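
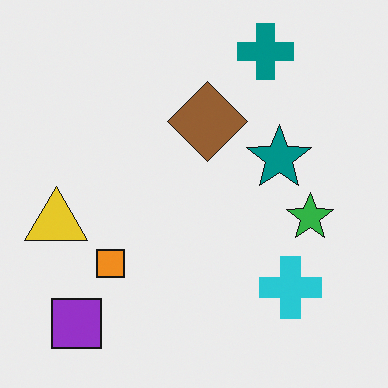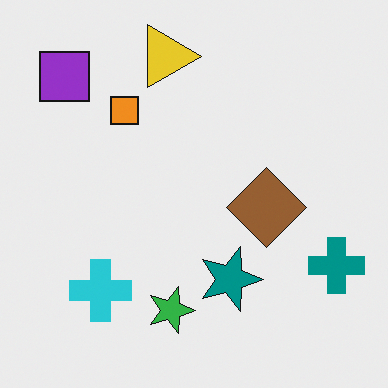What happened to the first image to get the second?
The transformation is: rotated 90° clockwise.

The purple square sits in the bottom-left of the first image and the top-left of the second — consistent with a whole-image 90° clockwise rotation.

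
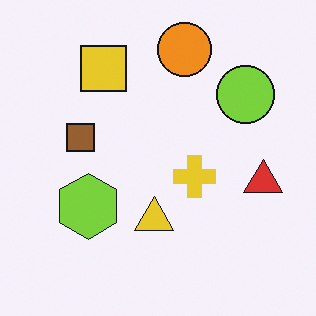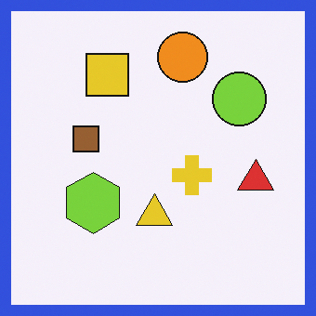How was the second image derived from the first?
Framed with a blue border.

A solid blue frame runs around the edge of the second image, with the content slightly shrunk inside it.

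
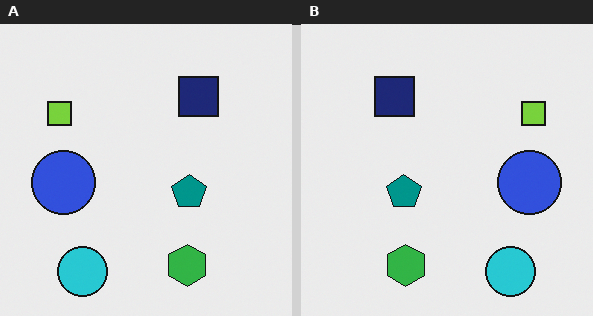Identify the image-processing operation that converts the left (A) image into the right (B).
This is the original image flipped horizontally (left ↔ right).

The lime square is in the top-left of the left (A) image and the top-right of the right (B) — shapes on opposite sides of the vertical midline have swapped in a mirror flip.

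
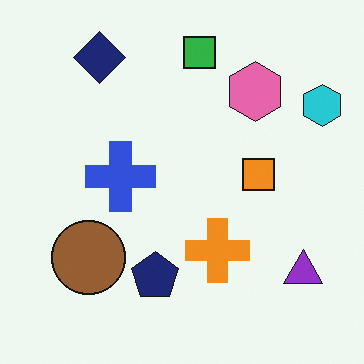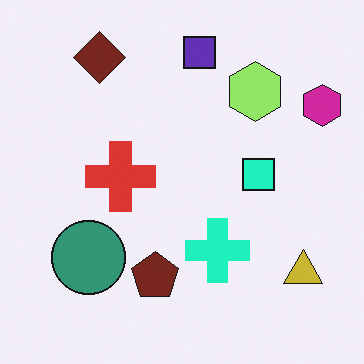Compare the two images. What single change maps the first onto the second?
This is the original image hue-shifted noticeably.

Every shape's color has rotated by the same amount around the hue wheel — a uniform hue shift.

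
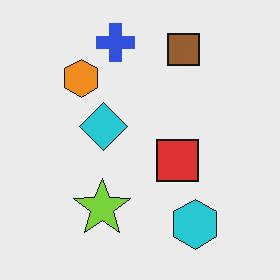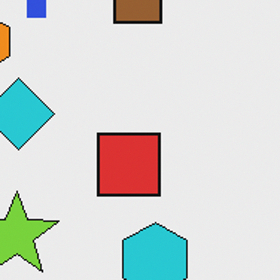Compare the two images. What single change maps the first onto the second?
Cropped to a modestly smaller region and rescaled.

The visible shapes are larger and the field of view is narrower; shapes near the original edges may be partly or wholly outside the frame — a crop-and-rescale.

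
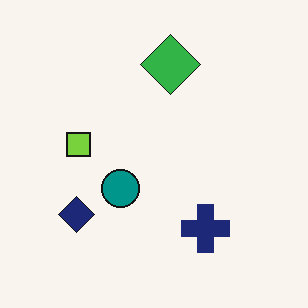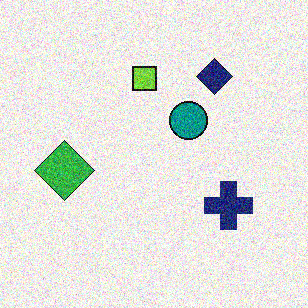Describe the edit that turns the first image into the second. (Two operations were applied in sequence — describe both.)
It was transposed (reflected across the top-left ↔ bottom-right diagonal), then degraded with strong gaussian noise.

Shapes have swapped their row and column positions — what was in the top-right is now in the bottom-left — a diagonal reflection. Random speckle covers the whole image, including the flat background.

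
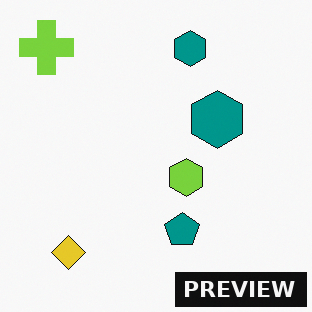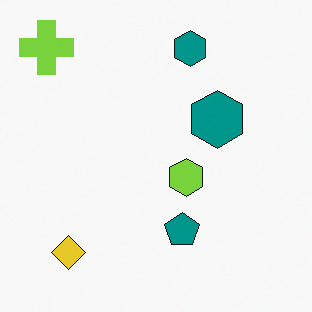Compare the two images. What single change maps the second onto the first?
The transformation is: watermarked with the text "PREVIEW" in the lower-right corner.

A dark label reading "PREVIEW" appears in the lower-right corner.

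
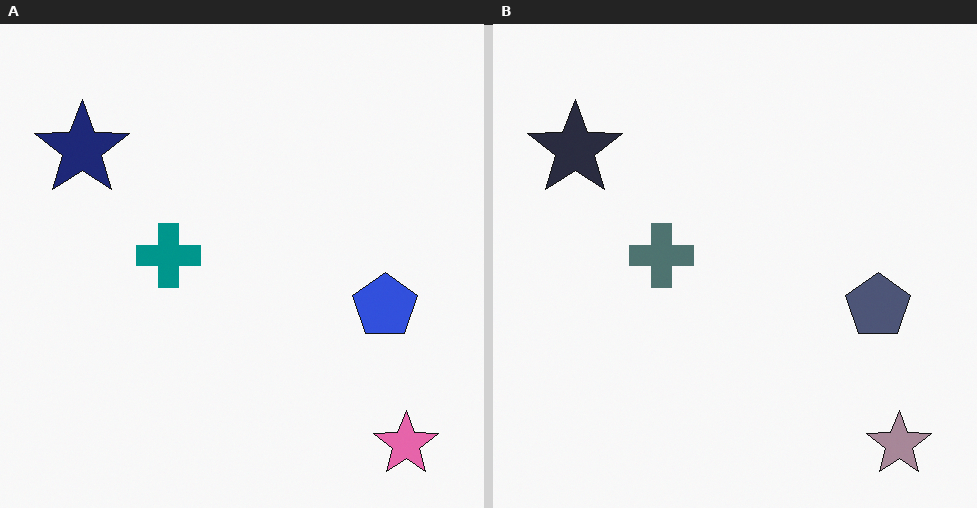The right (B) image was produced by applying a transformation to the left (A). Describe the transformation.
The image was made much more muted (saturation change).

All colors are more muted and greyish — a global saturation change.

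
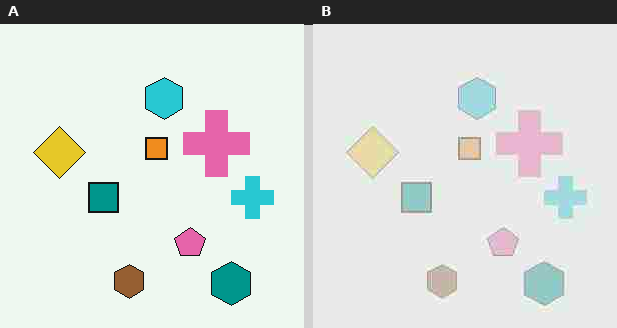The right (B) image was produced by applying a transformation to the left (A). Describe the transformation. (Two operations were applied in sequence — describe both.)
The image was washed out (contrast reduced), then heavily JPEG-compressed with obvious blocking artifacts.

Tones are pushed toward mid-grey across the whole image — a global contrast change. Blocky 8×8 compression artifacts appear around shape edges and the flat background shows ringing — characteristic JPEG degradation.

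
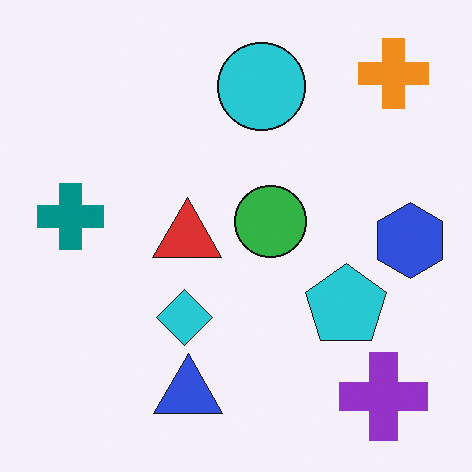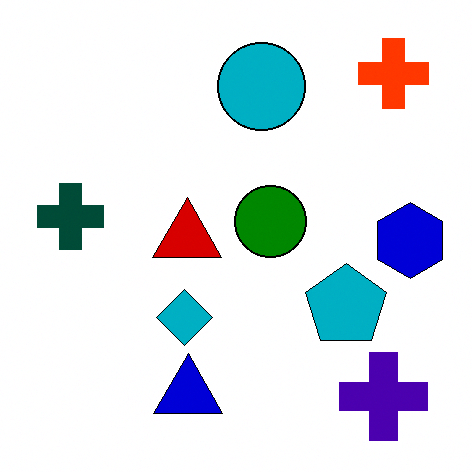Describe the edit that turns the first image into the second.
The image was given much higher contrast.

Tones are pushed away from mid-grey across the whole image — a global contrast change.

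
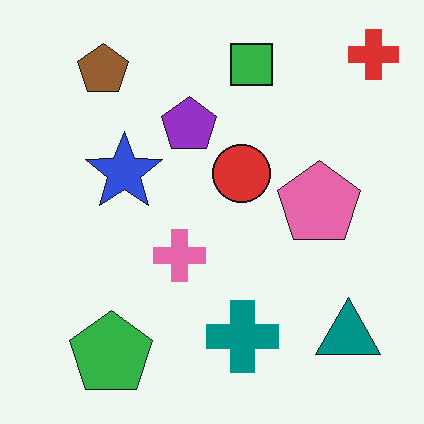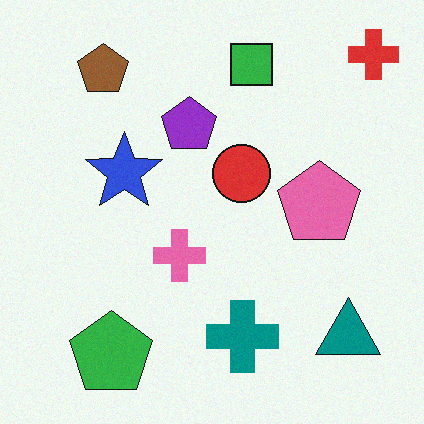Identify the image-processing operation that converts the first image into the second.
The image was degraded with subtle gaussian noise.

Random speckle covers the whole image, including the flat background.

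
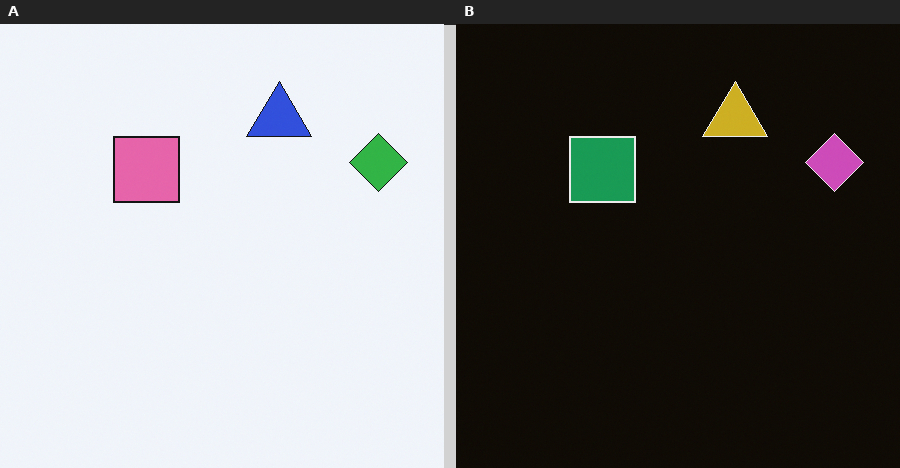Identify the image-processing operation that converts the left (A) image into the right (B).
The image was color-inverted (negative).

The light background has become dark and every shape's color is its complement — a photographic negative.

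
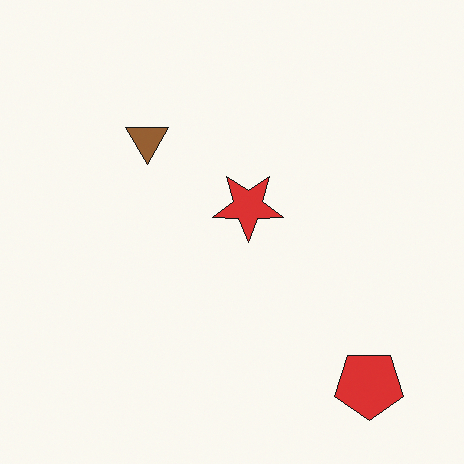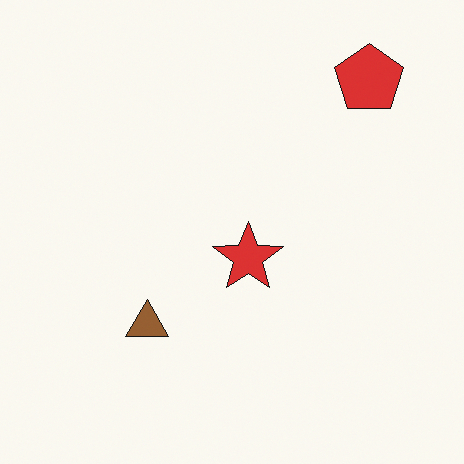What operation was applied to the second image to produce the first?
Flipped vertically (top ↔ bottom).

The red pentagon is in the top-right of the second image and the bottom-right of the first — shapes on opposite sides of the horizontal midline have swapped in a mirror flip.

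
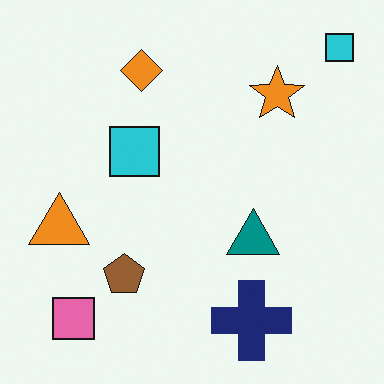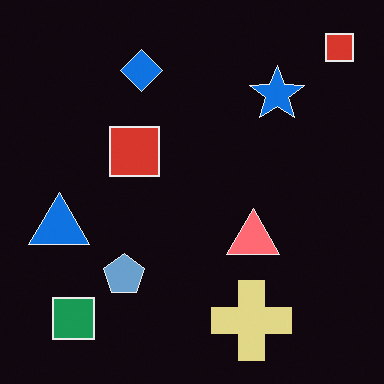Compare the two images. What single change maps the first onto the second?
It was color-inverted (negative).

The light background has become dark and every shape's color is its complement — a photographic negative.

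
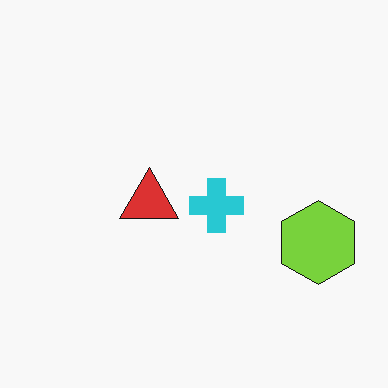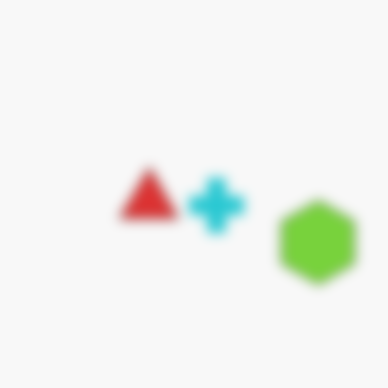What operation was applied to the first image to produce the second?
The transformation is: strongly gaussian-blurred.

Shape edges and outlines are uniformly softened across the whole image.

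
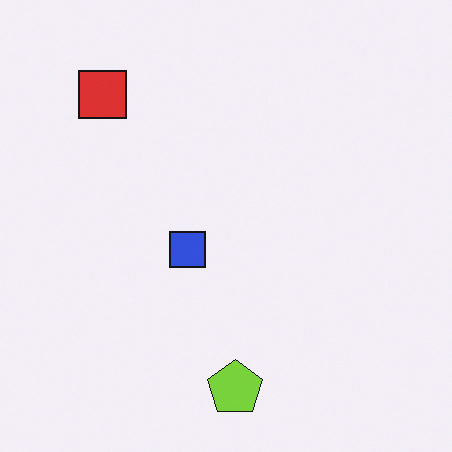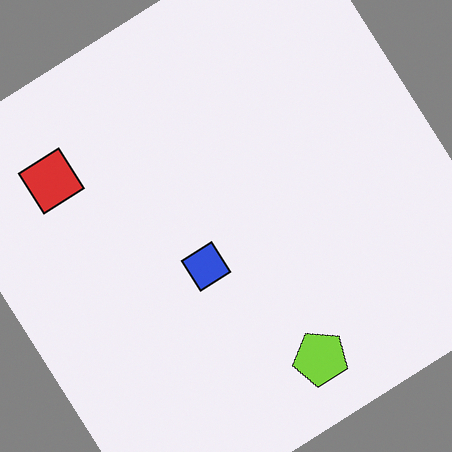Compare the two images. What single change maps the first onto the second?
Rotated counter-clockwise by a large amount — several tens of degrees.

Every shape is tilted by the same angle and the image corners show triangular fill wedges — a whole-image rotation by a non-right angle.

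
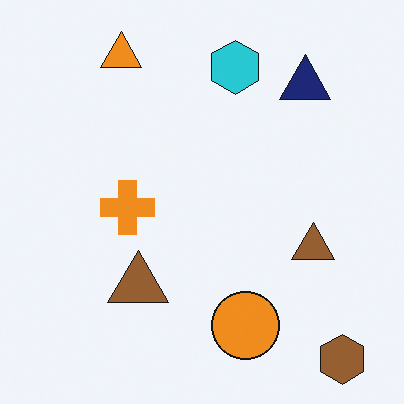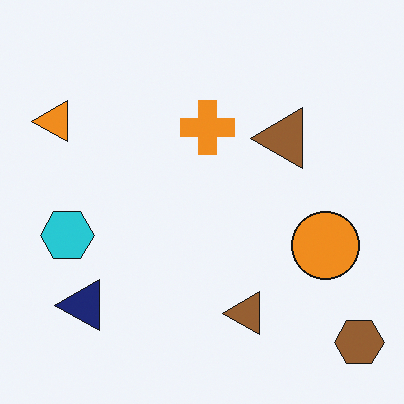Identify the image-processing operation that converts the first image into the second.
The second image is the first transposed (reflected across the top-left ↔ bottom-right diagonal).

Shapes have swapped their row and column positions — what was in the top-right is now in the bottom-left — a diagonal reflection.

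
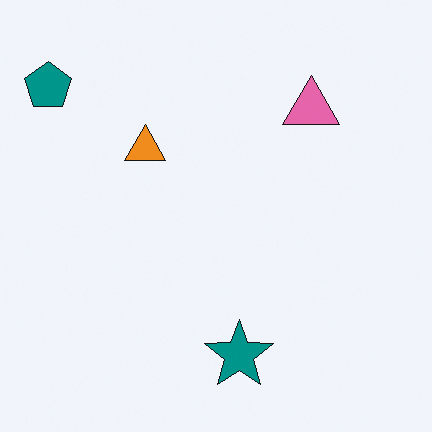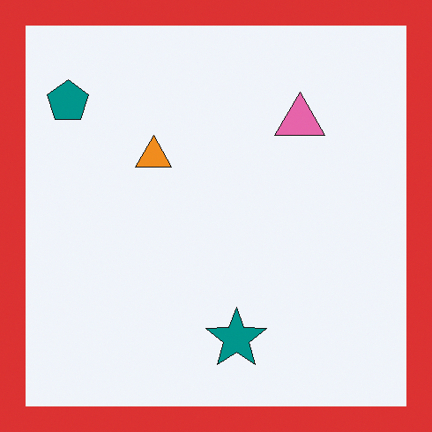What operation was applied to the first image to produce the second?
Framed with a red border.

A solid red frame runs around the edge of the second image, with the content slightly shrunk inside it.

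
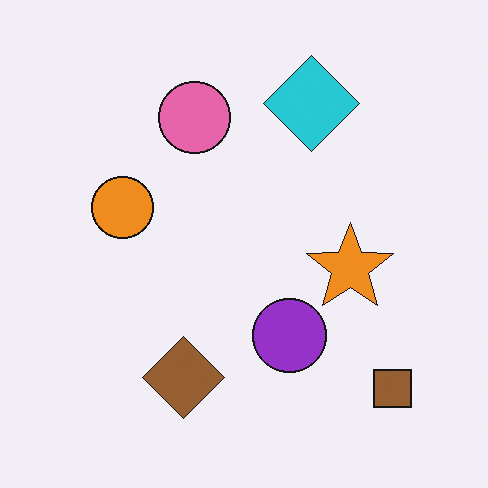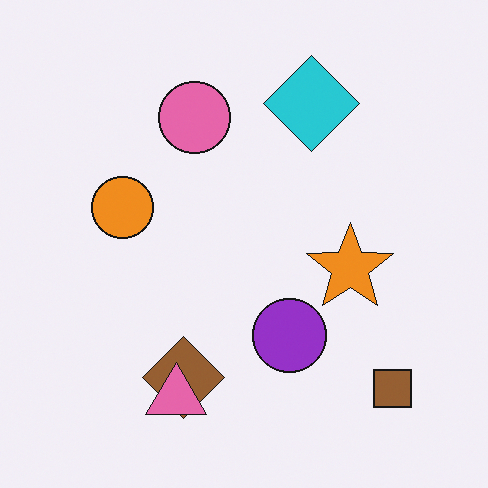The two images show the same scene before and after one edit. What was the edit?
This is the original image overlaid with an additional pink triangle.

A pink triangle appears in the second image that is absent from the first.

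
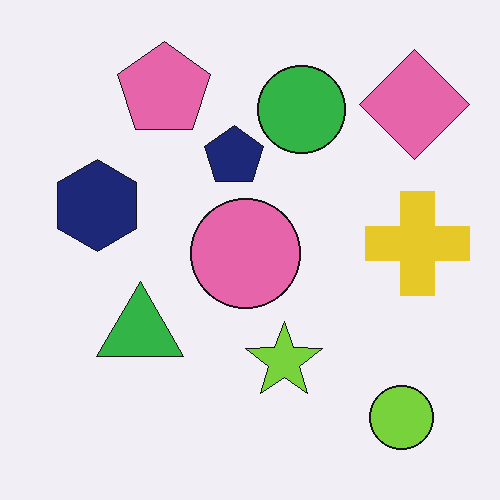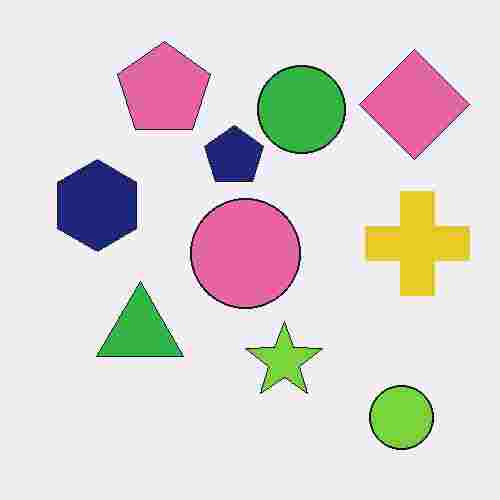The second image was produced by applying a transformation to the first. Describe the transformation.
The second image is the first degraded with heavy JPEG compression.

Blocky 8×8 compression artifacts appear around shape edges and the flat background shows ringing — characteristic JPEG degradation.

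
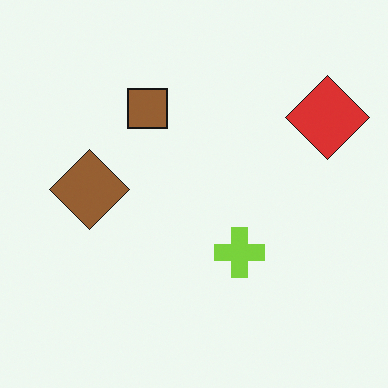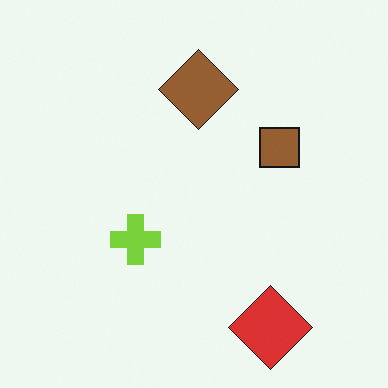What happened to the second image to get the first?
The image was rotated 90° counter-clockwise.

The red diamond sits in the bottom-right of the second image and the top-right of the first — consistent with a whole-image 90° counter-clockwise rotation.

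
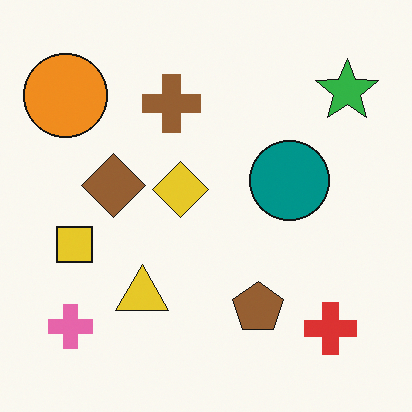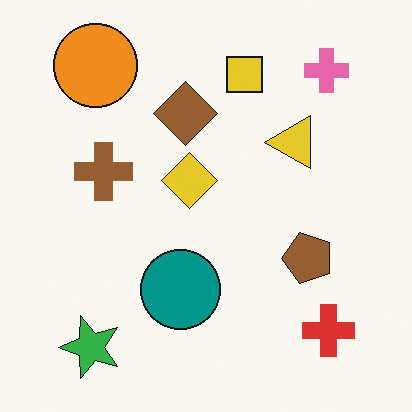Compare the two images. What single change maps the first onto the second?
It was transposed (reflected across the top-left ↔ bottom-right diagonal).

Shapes have swapped their row and column positions — what was in the top-right is now in the bottom-left — a diagonal reflection.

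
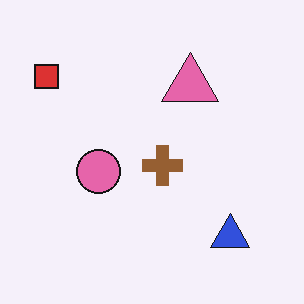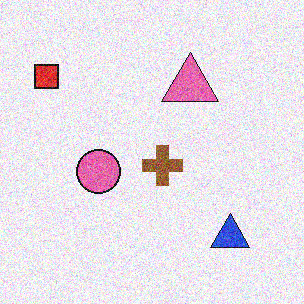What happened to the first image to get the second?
It was degraded with strong gaussian noise.

Random speckle covers the whole image, including the flat background.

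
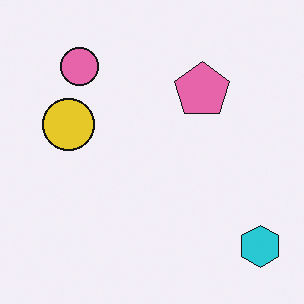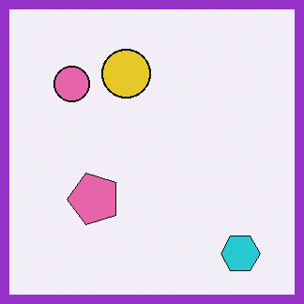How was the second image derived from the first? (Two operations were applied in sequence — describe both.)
It was transposed (reflected across the top-left ↔ bottom-right diagonal), then framed with a purple border.

Shapes have swapped their row and column positions — what was in the top-right is now in the bottom-left — a diagonal reflection. A solid purple frame runs around the edge of the second image, with the content slightly shrunk inside it.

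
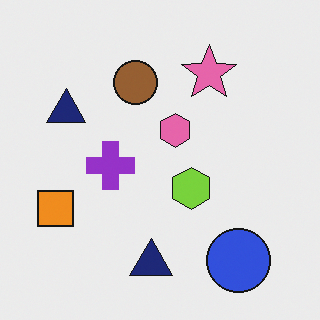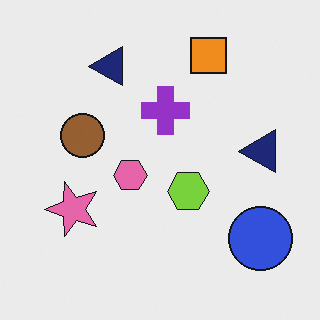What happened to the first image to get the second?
Transposed (reflected across the top-left ↔ bottom-right diagonal).

Shapes have swapped their row and column positions — what was in the top-right is now in the bottom-left — a diagonal reflection.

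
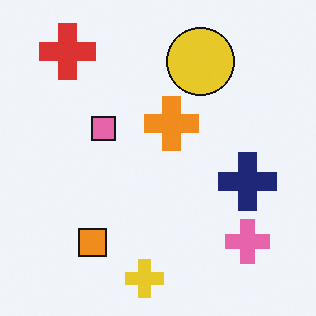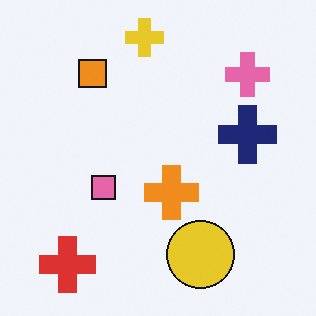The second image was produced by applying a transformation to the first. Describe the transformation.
The image was flipped vertically (top ↔ bottom).

The yellow cross is in the bottom of the first image and the top of the second — shapes on opposite sides of the horizontal midline have swapped in a mirror flip.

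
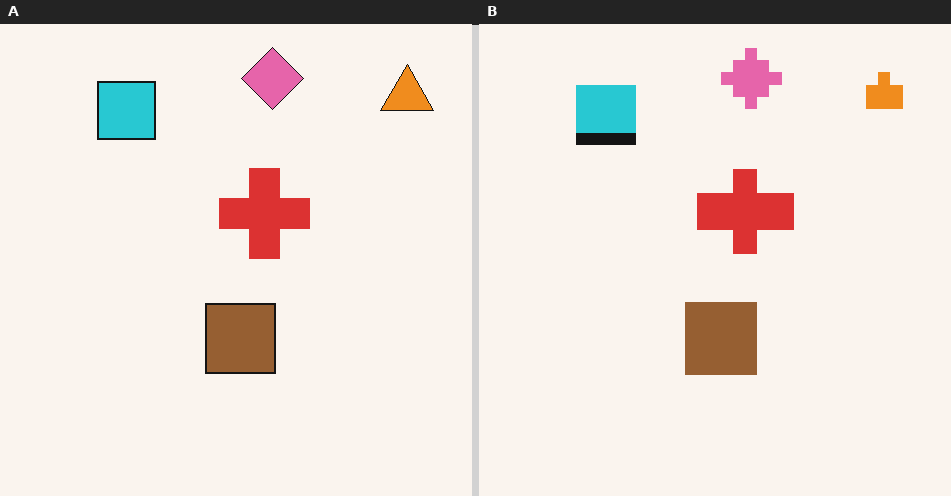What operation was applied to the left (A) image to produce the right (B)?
It was heavily pixelated into large blocks.

Shapes are reduced to large square blocks; fine edges and outlines are lost — a downscale-then-upscale (mosaic) effect.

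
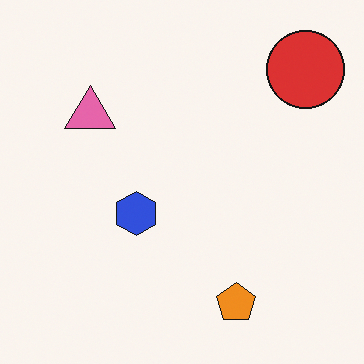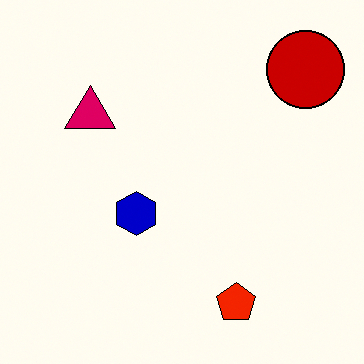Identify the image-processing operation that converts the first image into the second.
This is the original image given much higher contrast.

Tones are pushed away from mid-grey across the whole image — a global contrast change.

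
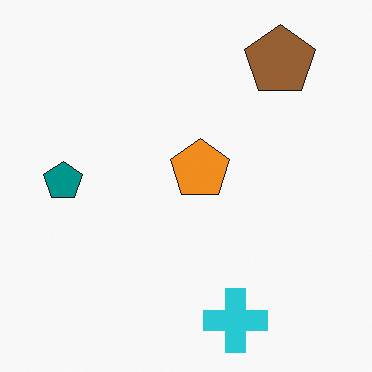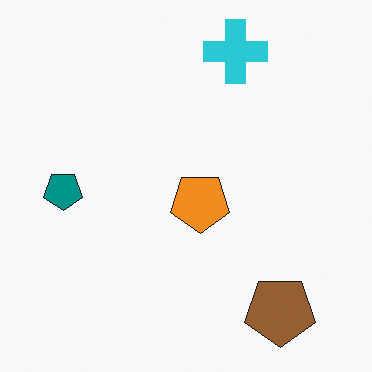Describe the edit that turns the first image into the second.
Flipped vertically (top ↔ bottom).

The cyan cross is in the bottom of the first image and the top of the second — shapes on opposite sides of the horizontal midline have swapped in a mirror flip.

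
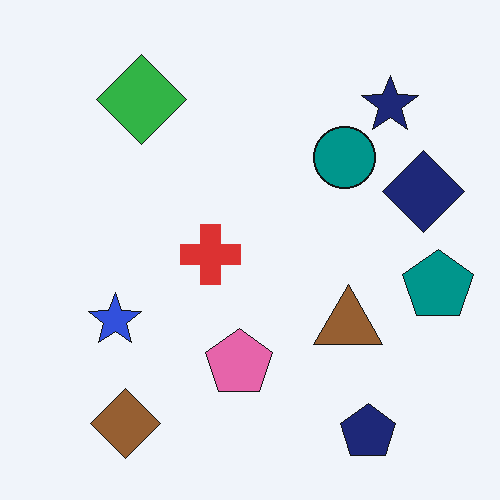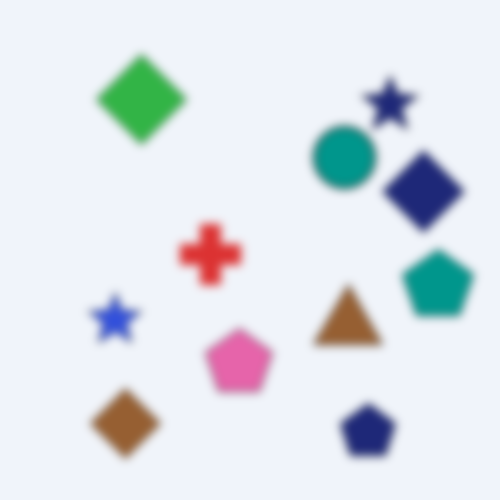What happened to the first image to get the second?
The image was moderately blurred.

Shape edges and outlines are uniformly softened across the whole image.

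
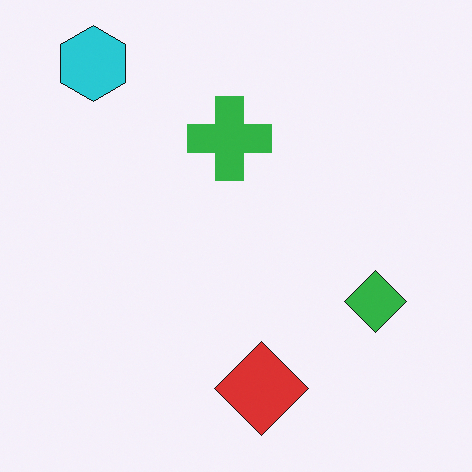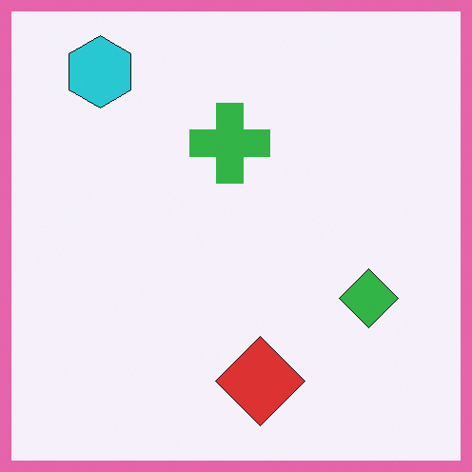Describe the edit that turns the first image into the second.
This is the original image framed with a pink border.

A solid pink frame runs around the edge of the second image, with the content slightly shrunk inside it.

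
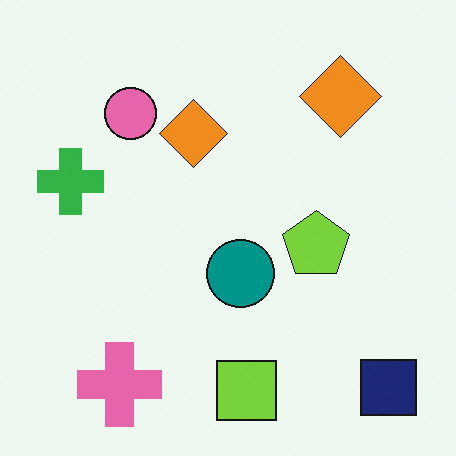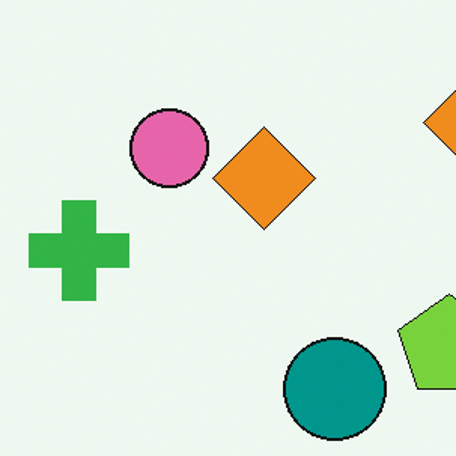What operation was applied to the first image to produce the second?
It was cropped slightly and scaled back up.

The visible shapes are larger and the field of view is narrower; shapes near the original edges may be partly or wholly outside the frame — a crop-and-rescale.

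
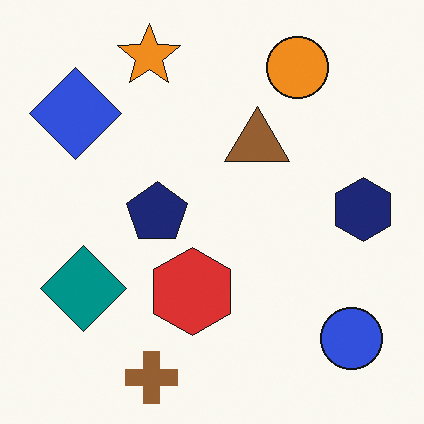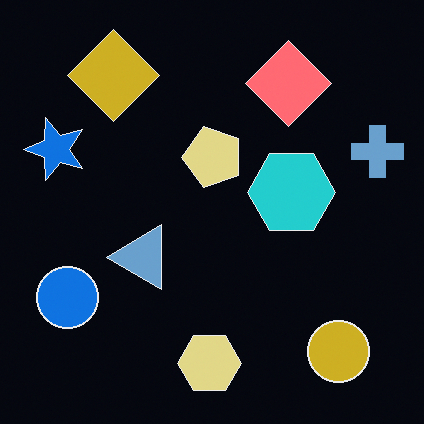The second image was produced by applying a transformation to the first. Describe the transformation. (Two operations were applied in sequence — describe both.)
This is the original image color-inverted (negative), then transposed (reflected across the top-left ↔ bottom-right diagonal).

The light background has become dark and every shape's color is its complement — a photographic negative. Shapes have swapped their row and column positions — what was in the top-right is now in the bottom-left — a diagonal reflection.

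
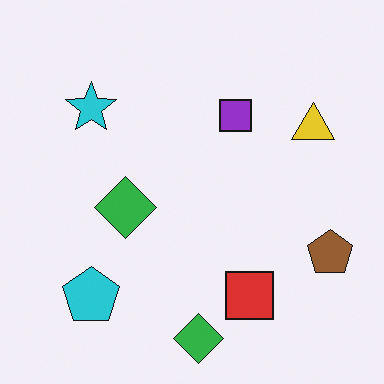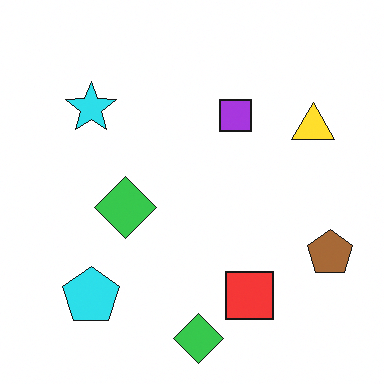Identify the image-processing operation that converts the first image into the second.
It was brightened a little.

Every pixel — background and shapes alike — is uniformly brightened.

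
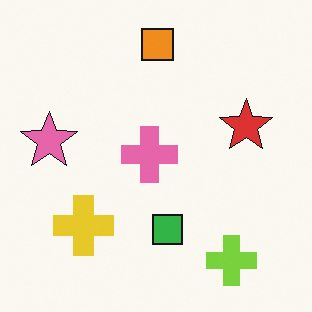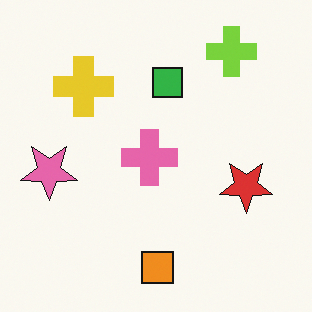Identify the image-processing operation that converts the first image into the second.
Flipped vertically (top ↔ bottom).

The orange square is in the top of the first image and the bottom of the second — shapes on opposite sides of the horizontal midline have swapped in a mirror flip.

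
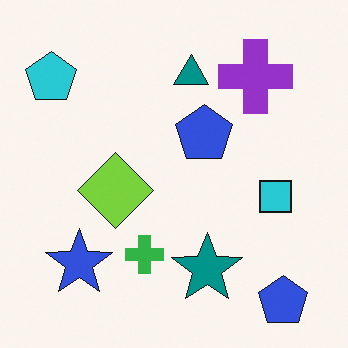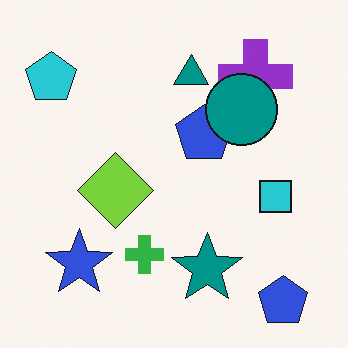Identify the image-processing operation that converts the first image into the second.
The second image is the first overlaid with an additional teal circle.

A teal circle appears in the second image that is absent from the first.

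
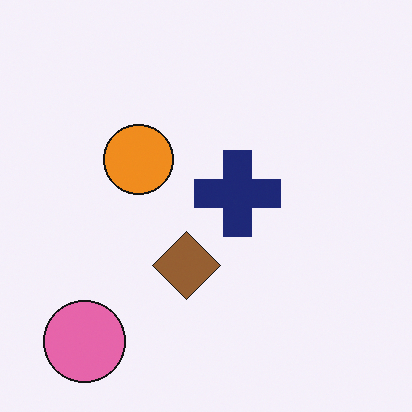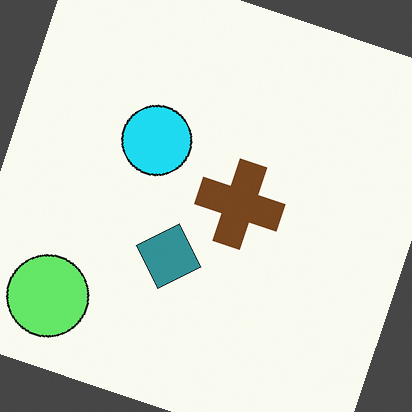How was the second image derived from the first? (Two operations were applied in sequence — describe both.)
Hue-shifted noticeably, then rotated clockwise by a clearly visible amount.

Every shape's color has rotated by the same amount around the hue wheel — a uniform hue shift. Every shape is tilted by the same angle and the image corners show triangular fill wedges — a whole-image rotation by a non-right angle.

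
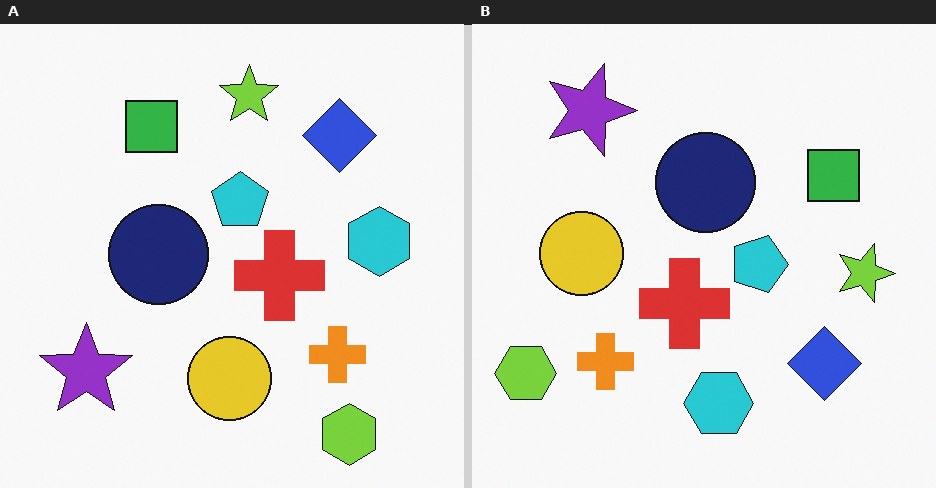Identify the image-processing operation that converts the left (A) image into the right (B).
Rotated 90° clockwise.

The lime hexagon sits in the bottom-right of the left (A) image and the bottom-left of the right (B) — consistent with a whole-image 90° clockwise rotation.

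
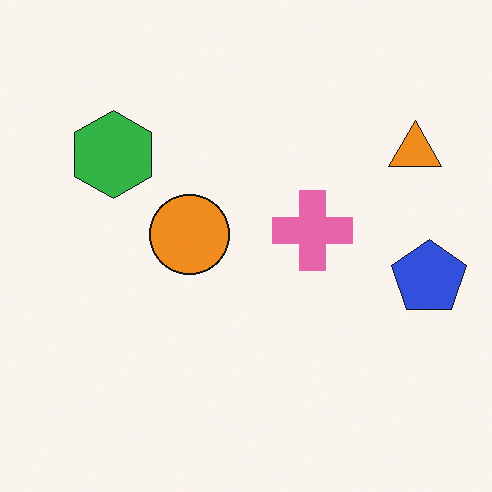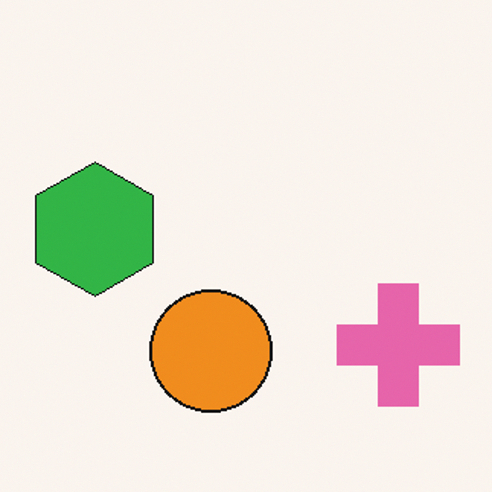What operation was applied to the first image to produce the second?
Cropped slightly and scaled back up.

The visible shapes are larger and the field of view is narrower; shapes near the original edges may be partly or wholly outside the frame — a crop-and-rescale.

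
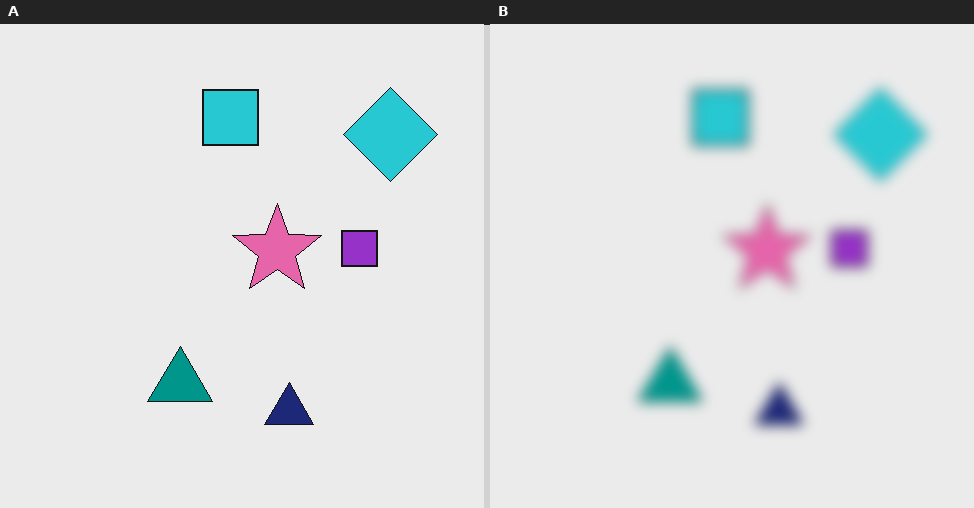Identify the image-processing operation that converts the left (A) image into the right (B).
Strongly gaussian-blurred.

Shape edges and outlines are uniformly softened across the whole image.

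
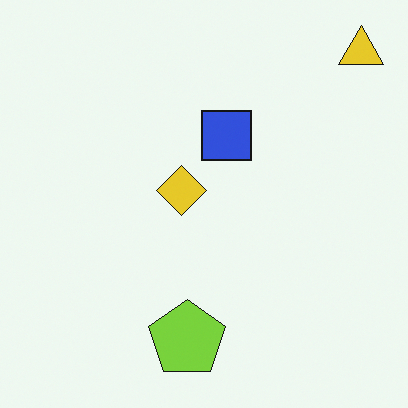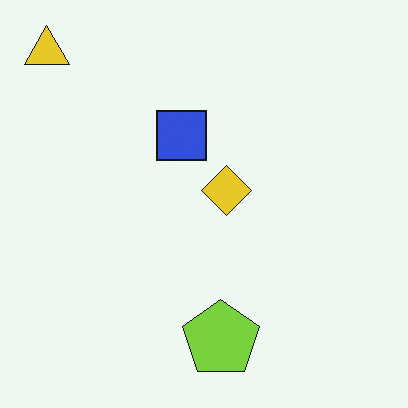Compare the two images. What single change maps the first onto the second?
The second image is the first flipped horizontally (left ↔ right).

The yellow triangle is in the top-right of the first image and the top-left of the second — shapes on opposite sides of the vertical midline have swapped in a mirror flip.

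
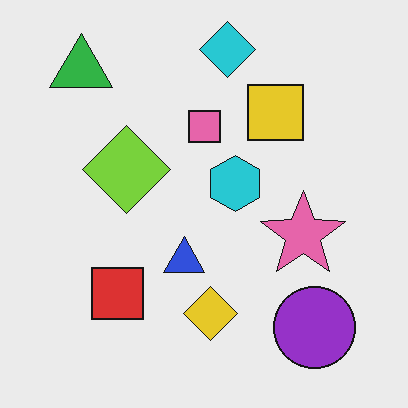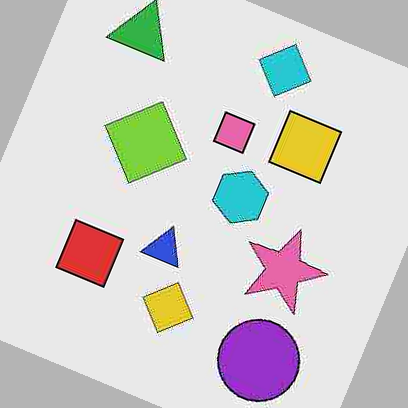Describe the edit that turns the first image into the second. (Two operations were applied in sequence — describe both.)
This is the original image degraded with heavy JPEG compression, then rotated clockwise by a clearly visible amount.

Blocky 8×8 compression artifacts appear around shape edges and the flat background shows ringing — characteristic JPEG degradation. Every shape is tilted by the same angle and the image corners show triangular fill wedges — a whole-image rotation by a non-right angle.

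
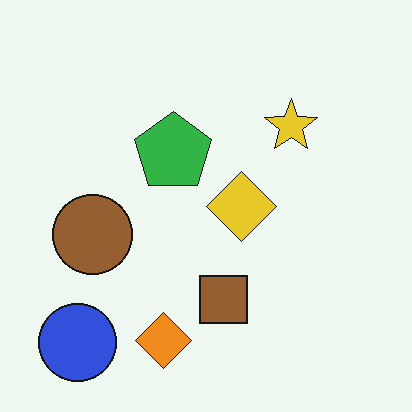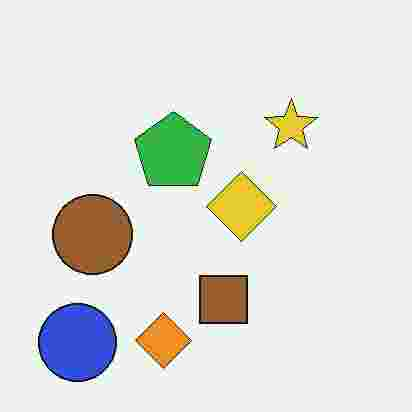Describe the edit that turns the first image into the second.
The image was degraded with heavy JPEG compression.

Blocky 8×8 compression artifacts appear around shape edges and the flat background shows ringing — characteristic JPEG degradation.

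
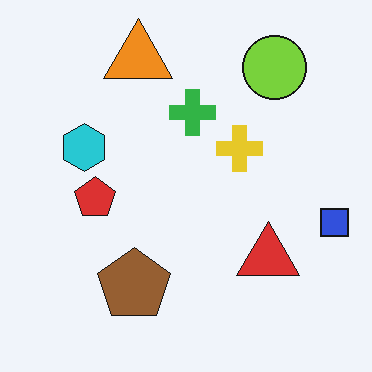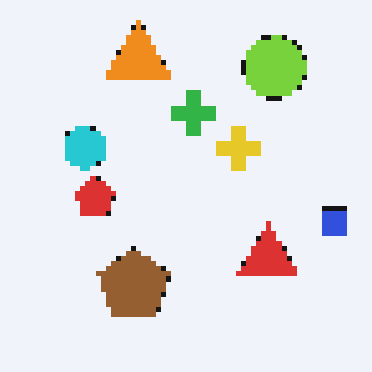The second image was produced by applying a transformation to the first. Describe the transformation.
The transformation is: lightly pixelated (a mild mosaic effect).

Shapes are reduced to large square blocks; fine edges and outlines are lost — a downscale-then-upscale (mosaic) effect.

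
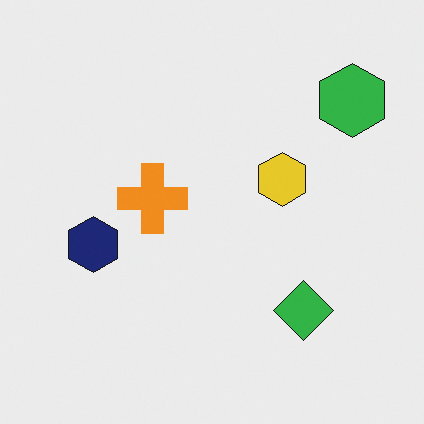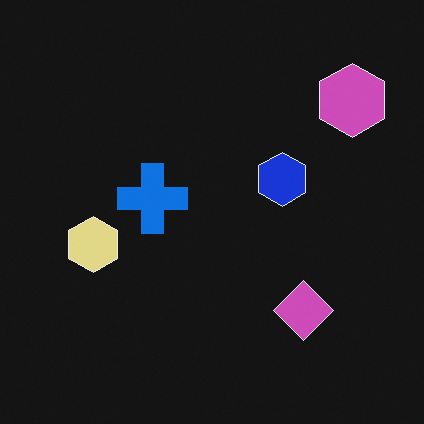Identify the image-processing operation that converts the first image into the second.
The transformation is: color-inverted (negative).

The light background has become dark and every shape's color is its complement — a photographic negative.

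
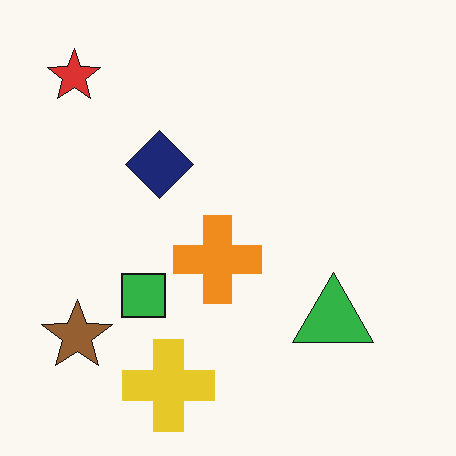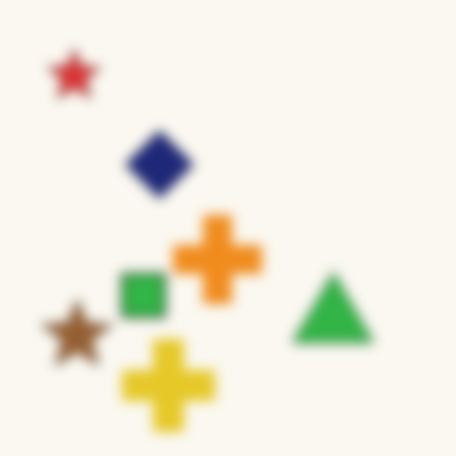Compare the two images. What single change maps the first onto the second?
The transformation is: strongly gaussian-blurred.

Shape edges and outlines are uniformly softened across the whole image.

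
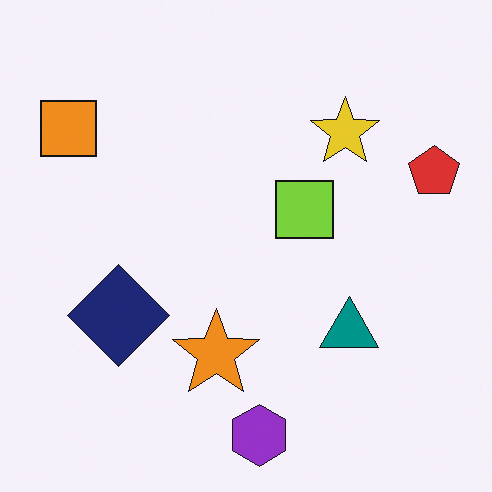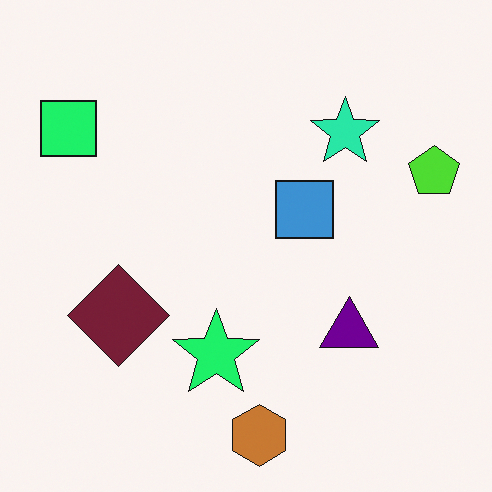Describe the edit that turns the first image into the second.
Hue-shifted by a moderate amount.

Every shape's color has rotated by the same amount around the hue wheel — a uniform hue shift.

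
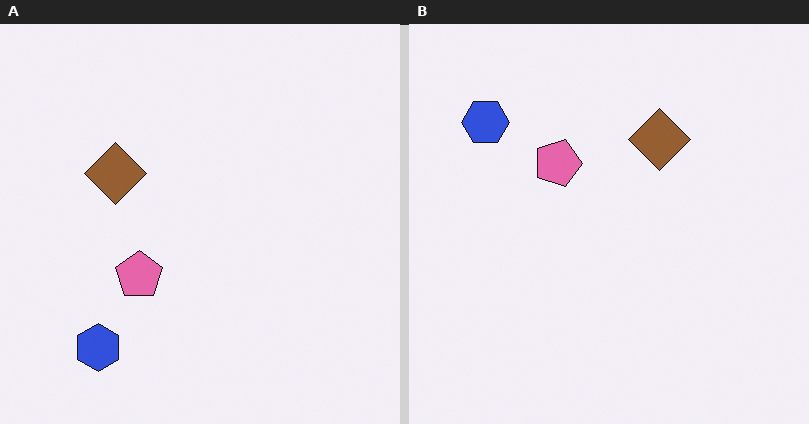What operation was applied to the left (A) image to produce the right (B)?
This is the original image rotated 90° clockwise.

The blue hexagon sits in the bottom-left of the left (A) image and the top-left of the right (B) — consistent with a whole-image 90° clockwise rotation.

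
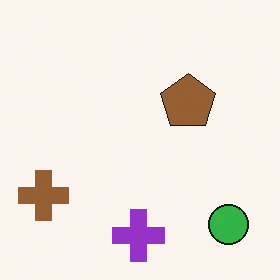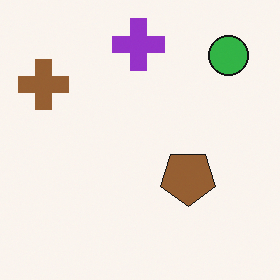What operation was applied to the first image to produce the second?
It was flipped vertically (top ↔ bottom).

The purple cross is in the bottom of the first image and the top of the second — shapes on opposite sides of the horizontal midline have swapped in a mirror flip.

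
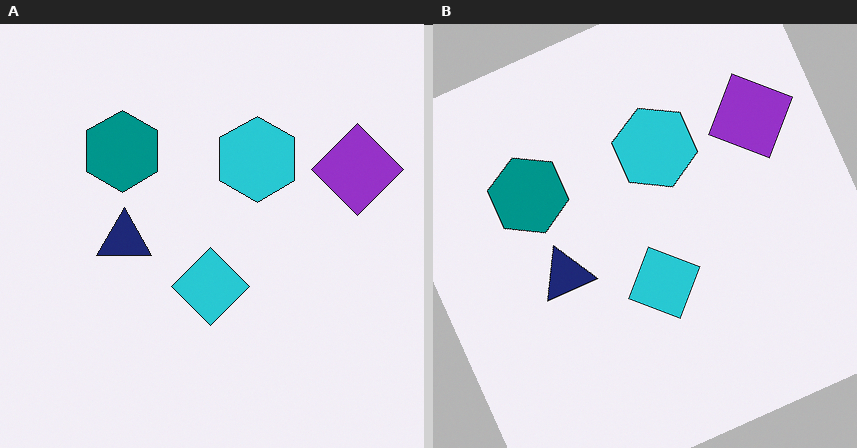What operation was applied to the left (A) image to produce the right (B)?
The transformation is: rotated counter-clockwise by a moderate amount.

Every shape is tilted by the same angle and the image corners show triangular fill wedges — a whole-image rotation by a non-right angle.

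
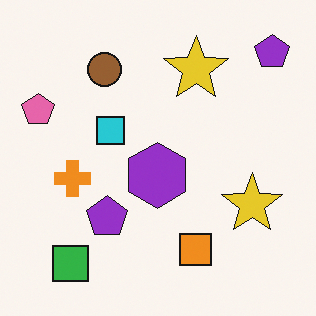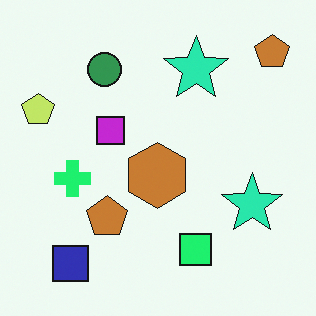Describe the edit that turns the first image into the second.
It was hue-shifted by a moderate amount.

Every shape's color has rotated by the same amount around the hue wheel — a uniform hue shift.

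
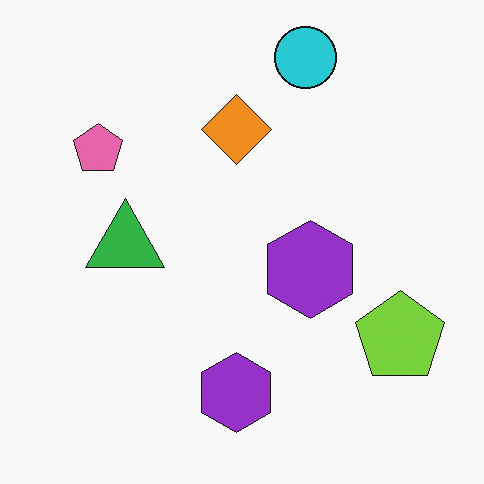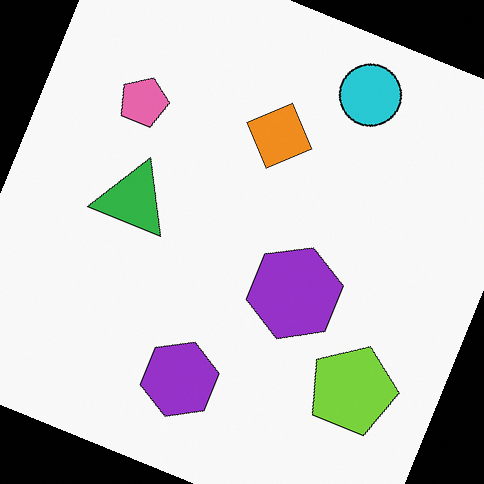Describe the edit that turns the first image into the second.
This is the original image rotated clockwise by a moderate amount.

Every shape is tilted by the same angle and the image corners show triangular fill wedges — a whole-image rotation by a non-right angle.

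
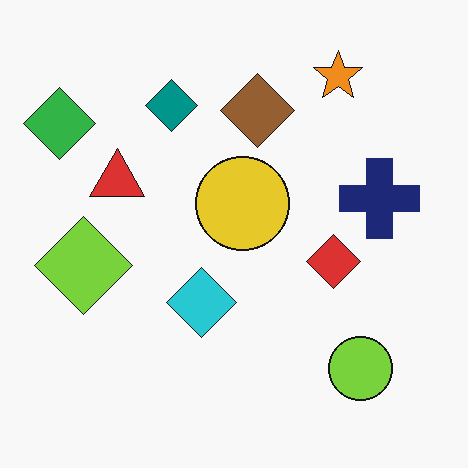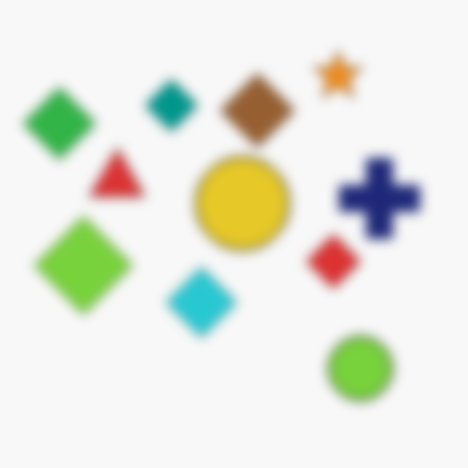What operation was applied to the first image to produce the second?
The transformation is: heavily blurred.

Shape edges and outlines are uniformly softened across the whole image.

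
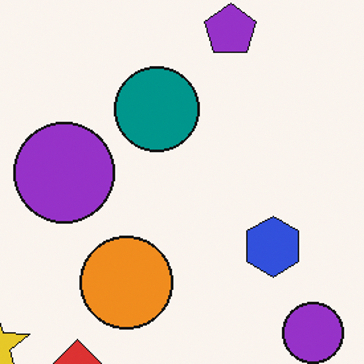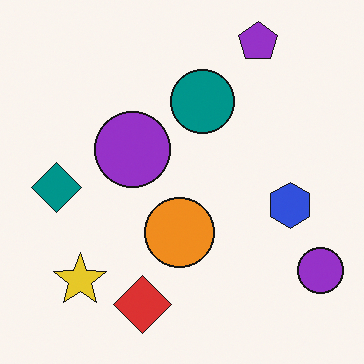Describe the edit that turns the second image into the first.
The image was cropped slightly and scaled back up.

The visible shapes are larger and the field of view is narrower; shapes near the original edges may be partly or wholly outside the frame — a crop-and-rescale.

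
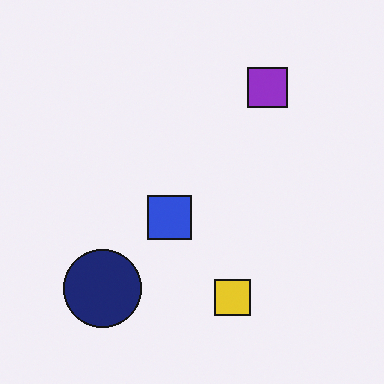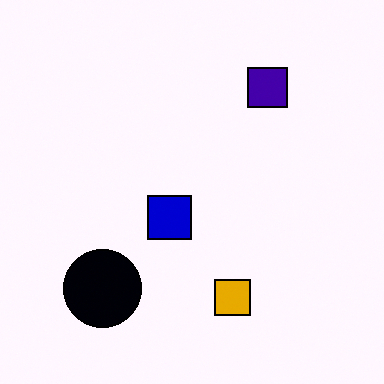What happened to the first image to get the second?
The image was boosted in contrast.

Tones are pushed away from mid-grey across the whole image — a global contrast change.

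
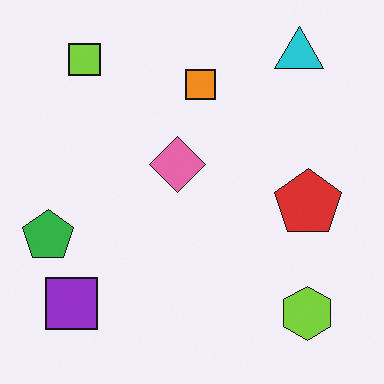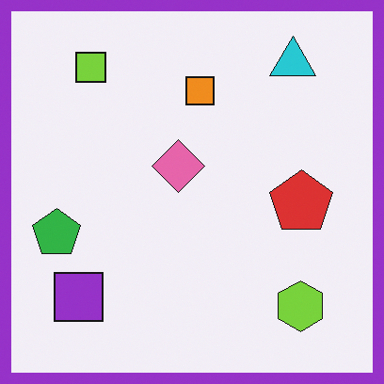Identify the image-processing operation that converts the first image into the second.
Framed with a purple border.

A solid purple frame runs around the edge of the second image, with the content slightly shrunk inside it.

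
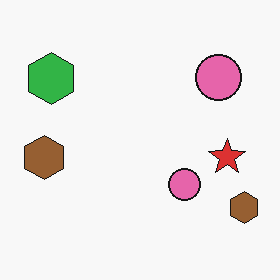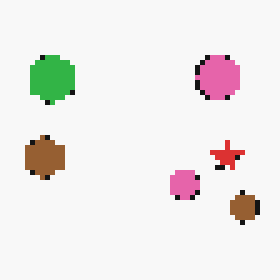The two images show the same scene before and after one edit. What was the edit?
It was lightly pixelated (a mild mosaic effect).

Shapes are reduced to large square blocks; fine edges and outlines are lost — a downscale-then-upscale (mosaic) effect.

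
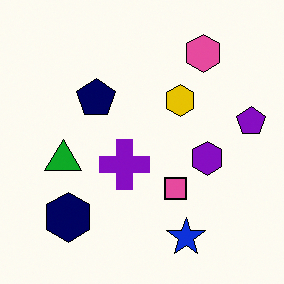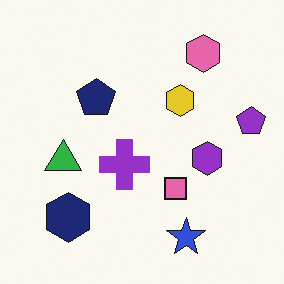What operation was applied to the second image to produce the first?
Given slightly increased contrast.

Tones are pushed away from mid-grey across the whole image — a global contrast change.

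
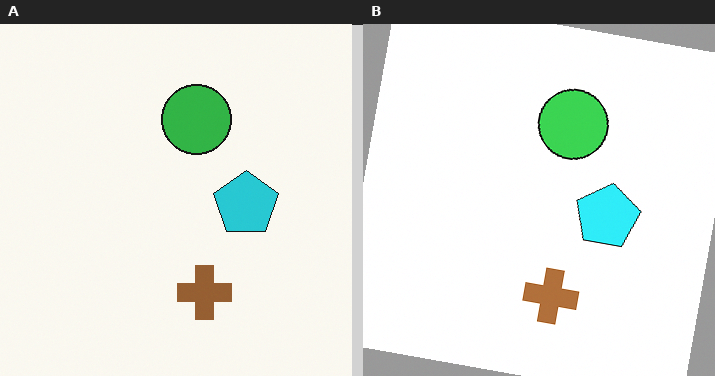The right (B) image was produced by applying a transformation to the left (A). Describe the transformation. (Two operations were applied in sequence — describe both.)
The right (B) image is the left (A) rotated clockwise by a small amount, then slightly brightened.

Every shape is tilted by the same angle and the image corners show triangular fill wedges — a whole-image rotation by a non-right angle. Every pixel — background and shapes alike — is uniformly brightened.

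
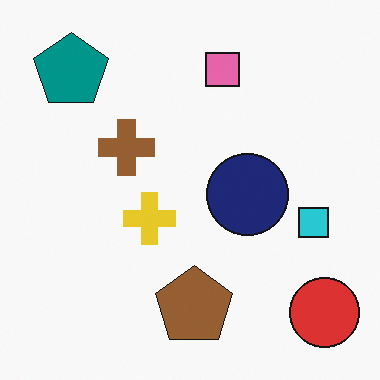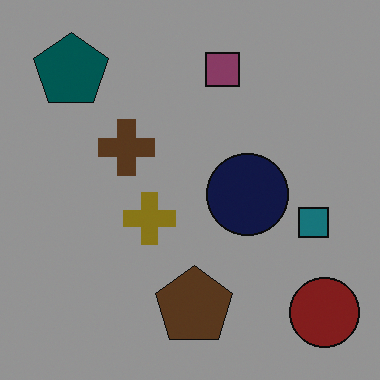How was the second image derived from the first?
The image was substantially darkened.

Every pixel — background and shapes alike — is uniformly darkened.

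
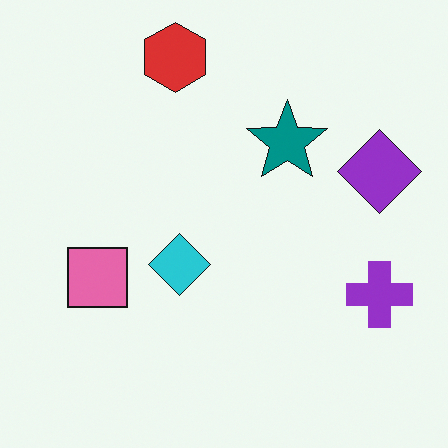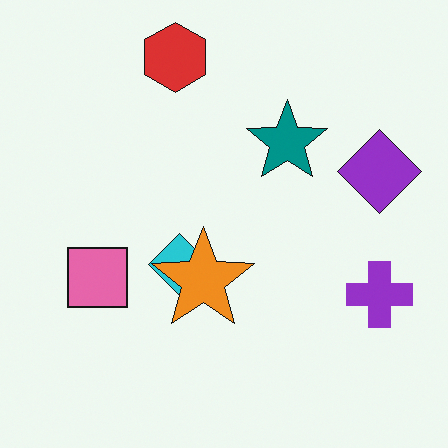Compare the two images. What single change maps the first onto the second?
The transformation is: overlaid with an additional orange star.

An orange star appears in the second image that is absent from the first.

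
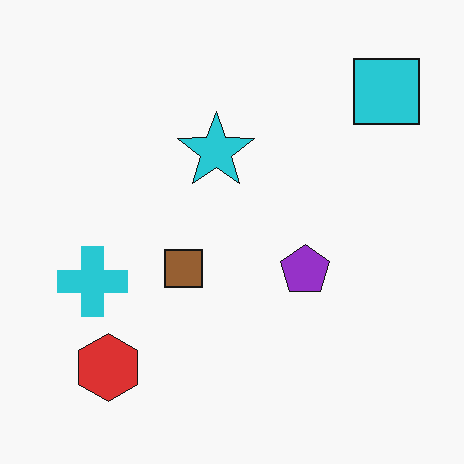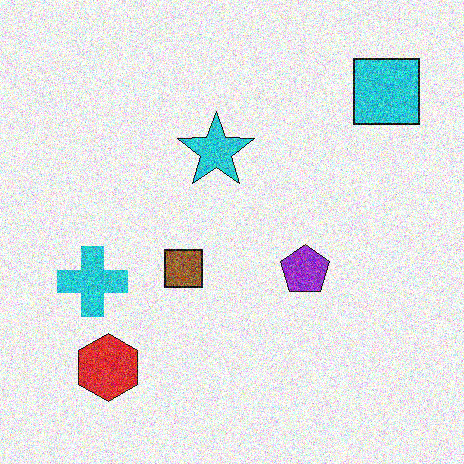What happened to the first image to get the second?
It was degraded with heavy additive noise.

Random speckle covers the whole image, including the flat background.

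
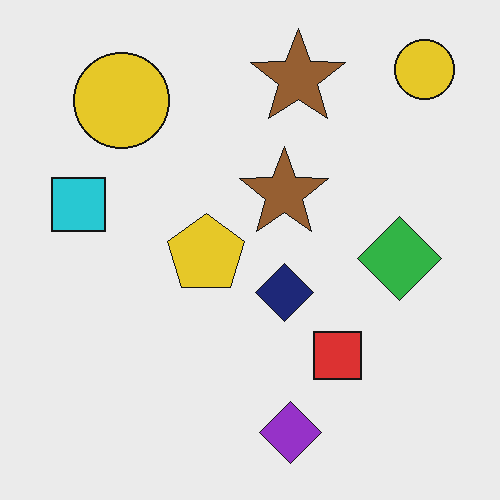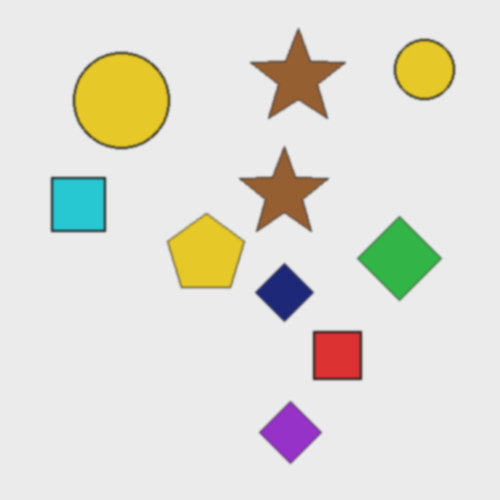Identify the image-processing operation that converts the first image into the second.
It was slightly softened.

Shape edges and outlines are uniformly softened across the whole image.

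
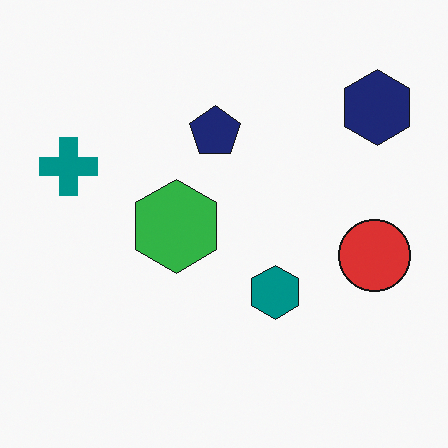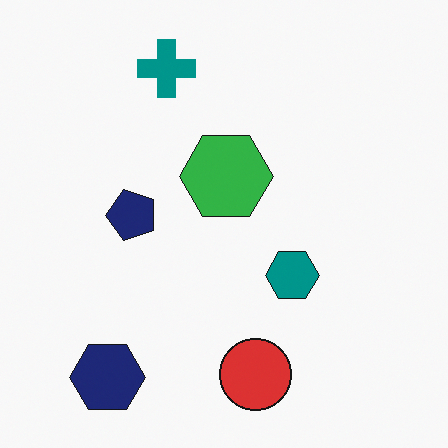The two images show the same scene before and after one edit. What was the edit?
The transformation is: transposed (reflected across the top-left ↔ bottom-right diagonal).

Shapes have swapped their row and column positions — what was in the top-right is now in the bottom-left — a diagonal reflection.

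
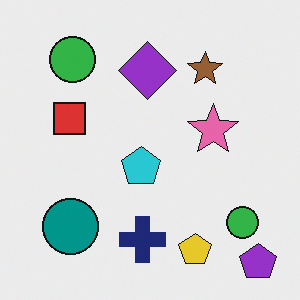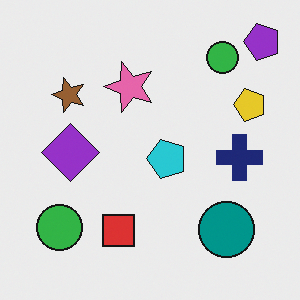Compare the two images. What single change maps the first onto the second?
The image was rotated 90° counter-clockwise.

The purple pentagon sits in the bottom-right of the first image and the top-right of the second — consistent with a whole-image 90° counter-clockwise rotation.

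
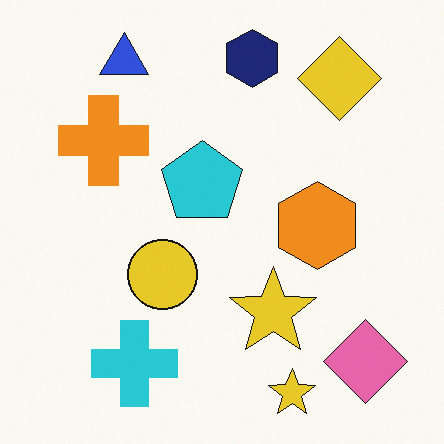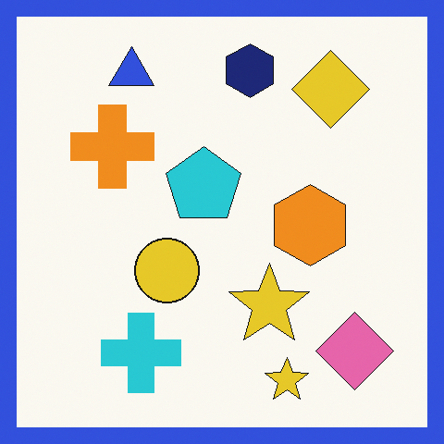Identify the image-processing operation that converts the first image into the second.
The second image is the first framed with a blue border.

A solid blue frame runs around the edge of the second image, with the content slightly shrunk inside it.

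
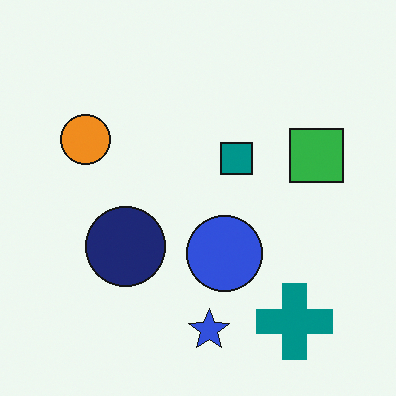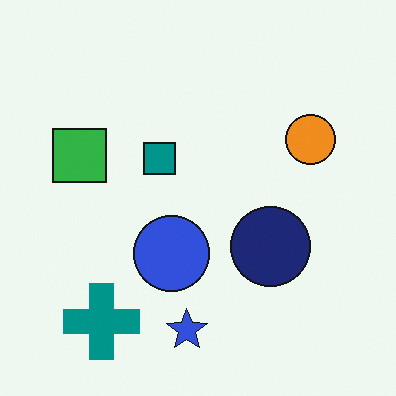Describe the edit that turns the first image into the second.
The second image is the first flipped horizontally (left ↔ right).

The green square is in the right of the first image and the left of the second — shapes on opposite sides of the vertical midline have swapped in a mirror flip.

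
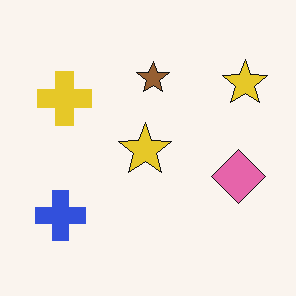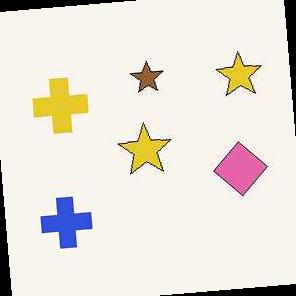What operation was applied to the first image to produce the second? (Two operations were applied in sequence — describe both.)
The second image is the first given moderate JPEG compression, then rotated counter-clockwise by a small amount.

Blocky 8×8 compression artifacts appear around shape edges and the flat background shows ringing — characteristic JPEG degradation. Every shape is tilted by the same angle and the image corners show triangular fill wedges — a whole-image rotation by a non-right angle.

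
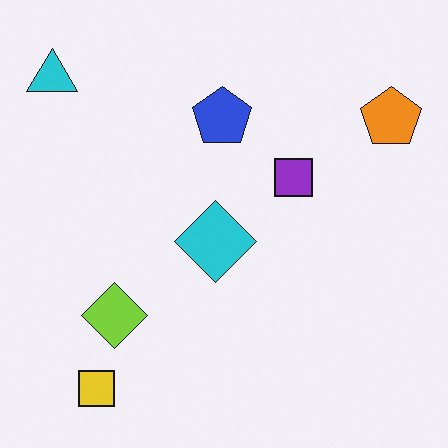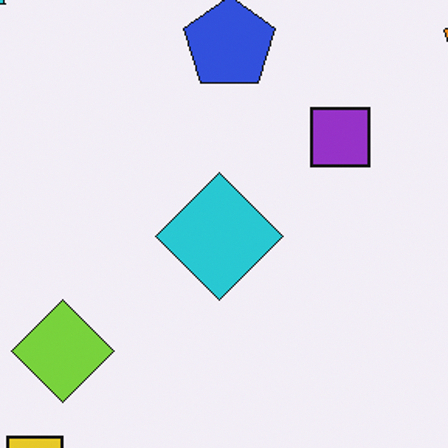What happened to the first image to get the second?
Cropped slightly and scaled back up.

The visible shapes are larger and the field of view is narrower; shapes near the original edges may be partly or wholly outside the frame — a crop-and-rescale.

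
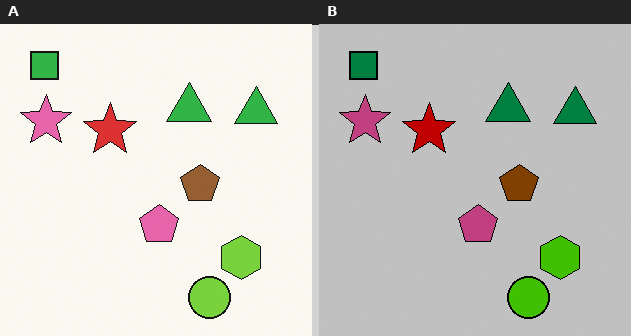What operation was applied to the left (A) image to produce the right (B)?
Heavily posterized to just a handful of flat colors.

Each flat color has snapped to a coarser quantized level — most visibly, the near-white background has dropped to a flat grey.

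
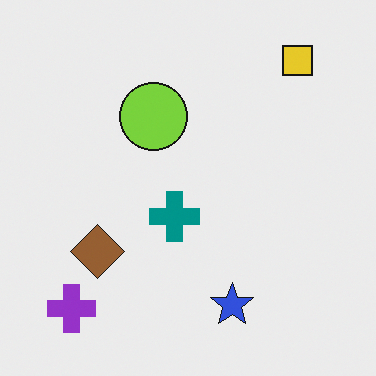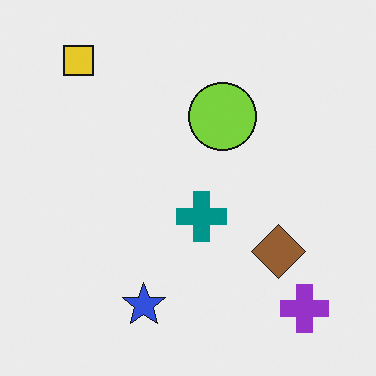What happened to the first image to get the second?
The transformation is: flipped horizontally (left ↔ right).

The purple cross is in the bottom-left of the first image and the bottom-right of the second — shapes on opposite sides of the vertical midline have swapped in a mirror flip.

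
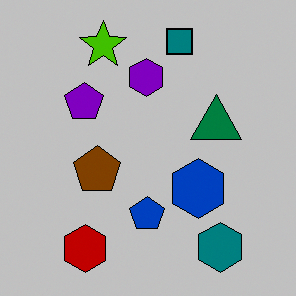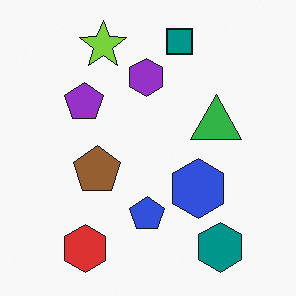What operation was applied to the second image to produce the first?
The transformation is: aggressively posterized.

Each flat color has snapped to a coarser quantized level — most visibly, the near-white background has dropped to a flat grey.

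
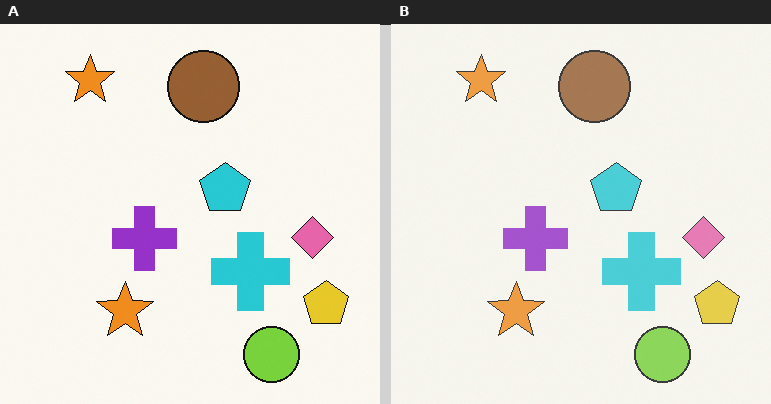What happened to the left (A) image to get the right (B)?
Given slightly reduced contrast.

Tones are pushed toward mid-grey across the whole image — a global contrast change.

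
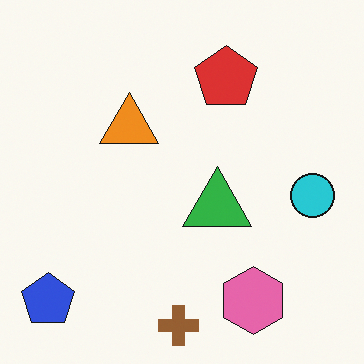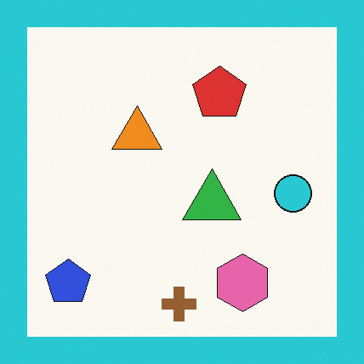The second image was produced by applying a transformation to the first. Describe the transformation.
The transformation is: framed with a cyan border.

A solid cyan frame runs around the edge of the second image, with the content slightly shrunk inside it.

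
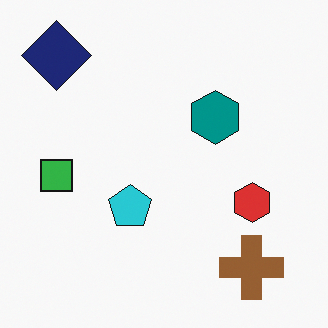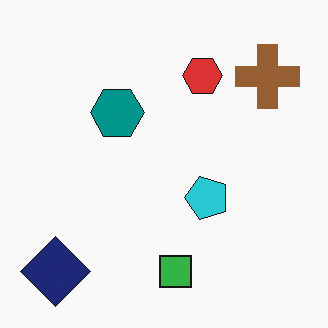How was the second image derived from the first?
The image was rotated 90° counter-clockwise.

The navy diamond sits in the top-left of the first image and the bottom-left of the second — consistent with a whole-image 90° counter-clockwise rotation.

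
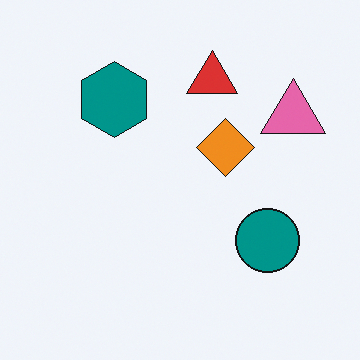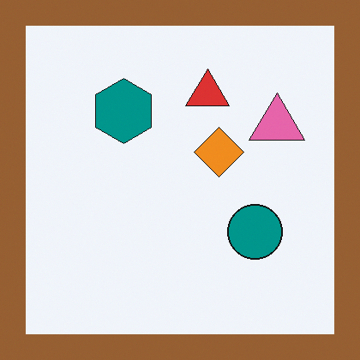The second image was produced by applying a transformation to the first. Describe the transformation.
The image was framed with a brown border.

A solid brown frame runs around the edge of the second image, with the content slightly shrunk inside it.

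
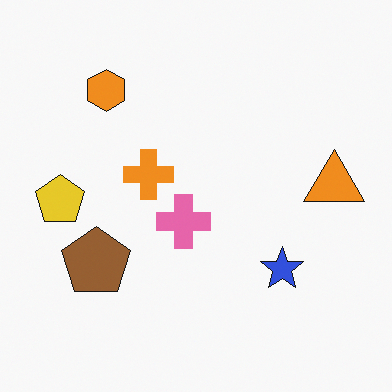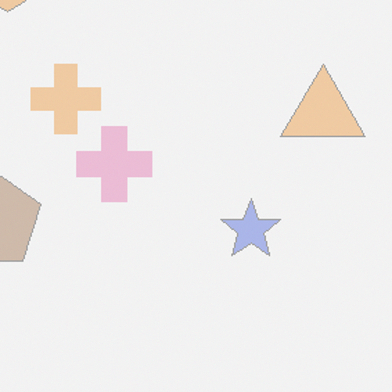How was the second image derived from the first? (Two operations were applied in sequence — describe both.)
It was given much lower contrast, then cropped slightly and scaled back up.

Tones are pushed toward mid-grey across the whole image — a global contrast change. The visible shapes are larger and the field of view is narrower; shapes near the original edges may be partly or wholly outside the frame — a crop-and-rescale.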